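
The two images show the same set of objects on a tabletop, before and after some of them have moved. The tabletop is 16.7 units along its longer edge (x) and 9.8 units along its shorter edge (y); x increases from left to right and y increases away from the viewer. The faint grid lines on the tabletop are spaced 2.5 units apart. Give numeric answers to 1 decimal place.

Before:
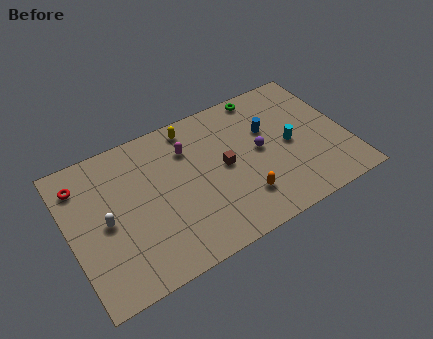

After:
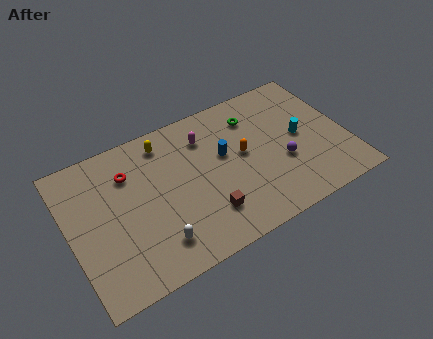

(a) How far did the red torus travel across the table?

2.9

The red torus moved from about (1.0, 7.8) to (3.8, 7.2), a distance of √(2.8² + 0.6²) ≈ 2.9.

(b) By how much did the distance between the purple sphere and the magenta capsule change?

+1.1

They were about 4.6 units apart before and 5.7 after — 1.1 units further apart.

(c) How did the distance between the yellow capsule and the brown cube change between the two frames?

+2.2

Before: roughly 3.9 units apart; after: 6.1. That's 2.2 units further apart.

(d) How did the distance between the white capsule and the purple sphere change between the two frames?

-1.2

They were about 9.4 units apart before and 8.2 after — 1.2 units closer together.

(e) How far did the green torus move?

1.5

From (12.3, 8.9) to (11.5, 7.6), the green torus covered √(0.8² + 1.3²) ≈ 1.5 units.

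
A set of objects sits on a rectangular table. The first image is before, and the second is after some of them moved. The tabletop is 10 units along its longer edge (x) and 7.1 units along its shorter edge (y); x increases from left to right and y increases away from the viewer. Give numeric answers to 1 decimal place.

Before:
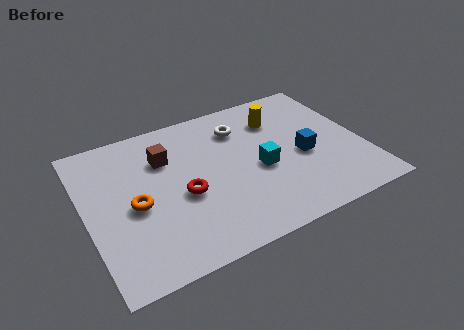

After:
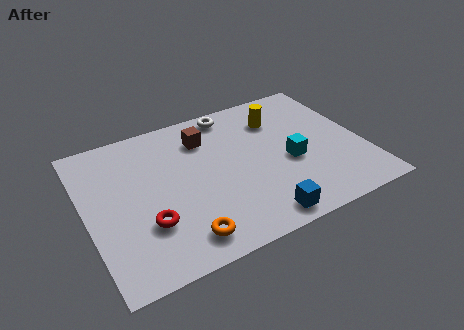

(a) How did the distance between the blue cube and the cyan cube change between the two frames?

+1.1

They were about 1.6 units apart before and 2.7 after — 1.1 units further apart.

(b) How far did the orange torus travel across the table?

2.5

The orange torus moved from about (1.7, 3.2) to (3.1, 1.1), a distance of √(1.4² + 2.1²) ≈ 2.5.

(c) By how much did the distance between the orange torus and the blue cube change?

-3.4

The distance was about 6.1 in the first image and 2.7 in the second, so they moved 3.4 units closer together.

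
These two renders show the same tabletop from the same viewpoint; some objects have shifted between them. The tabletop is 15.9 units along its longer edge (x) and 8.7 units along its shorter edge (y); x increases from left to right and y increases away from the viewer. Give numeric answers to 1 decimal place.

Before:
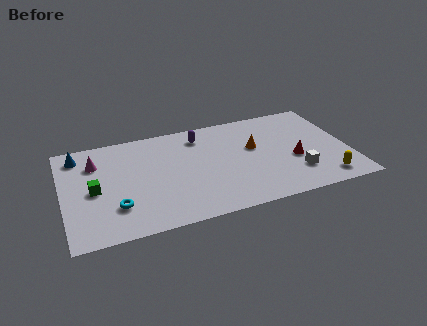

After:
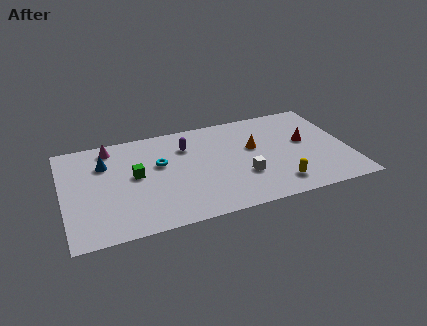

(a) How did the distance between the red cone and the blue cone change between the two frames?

-1.1

They were about 12.4 units apart before and 11.3 after — 1.1 units closer together.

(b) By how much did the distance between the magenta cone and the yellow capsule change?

-2.7

The distance was about 13.4 in the first image and 10.7 in the second, so they moved 2.7 units closer together.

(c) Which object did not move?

the orange cone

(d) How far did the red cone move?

1.6

The red cone moved from about (12.8, 3.5) to (13.6, 4.9), a distance of √(0.8² + 1.4²) ≈ 1.6.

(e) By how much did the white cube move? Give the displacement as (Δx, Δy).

(-2.9, 0.6)

From the two frames, the white cube sits at roughly (12.8, 2.3) before and (9.9, 2.9) after.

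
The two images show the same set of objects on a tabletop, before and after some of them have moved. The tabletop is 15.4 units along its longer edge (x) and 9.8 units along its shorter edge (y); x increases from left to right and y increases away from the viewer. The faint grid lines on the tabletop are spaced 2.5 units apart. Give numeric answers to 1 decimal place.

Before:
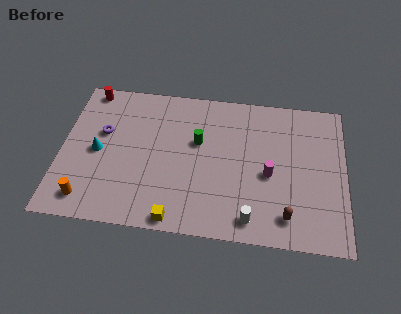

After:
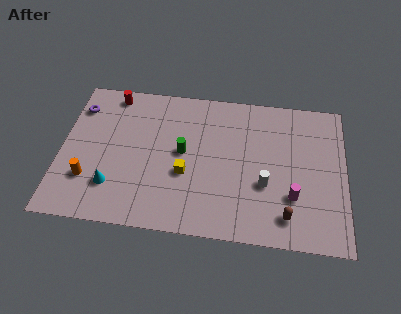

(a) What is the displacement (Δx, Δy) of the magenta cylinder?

(1.3, -1.3)

The magenta cylinder started near (11.3, 4.3) and ended near (12.6, 3.0).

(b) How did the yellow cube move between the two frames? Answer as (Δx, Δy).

(0.4, 3.0)

From the two frames, the yellow cube sits at roughly (6.4, 0.8) before and (6.8, 3.8) after.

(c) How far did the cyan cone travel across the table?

2.4

The cyan cone was near (2.0, 4.7) before and (2.9, 2.5) after, so it travelled √(0.9² + 2.2²) ≈ 2.4 units.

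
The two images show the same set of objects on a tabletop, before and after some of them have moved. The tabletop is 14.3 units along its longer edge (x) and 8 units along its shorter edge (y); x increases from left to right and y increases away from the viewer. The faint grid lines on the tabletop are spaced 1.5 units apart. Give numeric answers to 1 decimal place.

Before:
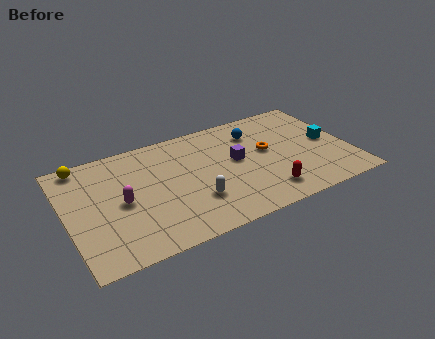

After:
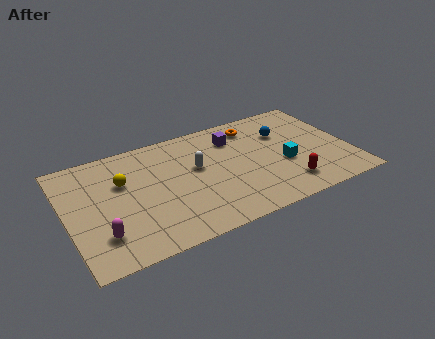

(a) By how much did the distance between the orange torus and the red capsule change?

+2.1

The distance was about 3.0 in the first image and 5.1 in the second, so they moved 2.1 units further apart.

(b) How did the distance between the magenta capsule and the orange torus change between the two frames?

+2.0

The distance was about 7.5 in the first image and 9.5 in the second, so they moved 2.0 units further apart.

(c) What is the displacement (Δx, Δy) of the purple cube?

(0.1, 1.7)

The purple cube started near (8.6, 4.4) and ended near (8.7, 6.1).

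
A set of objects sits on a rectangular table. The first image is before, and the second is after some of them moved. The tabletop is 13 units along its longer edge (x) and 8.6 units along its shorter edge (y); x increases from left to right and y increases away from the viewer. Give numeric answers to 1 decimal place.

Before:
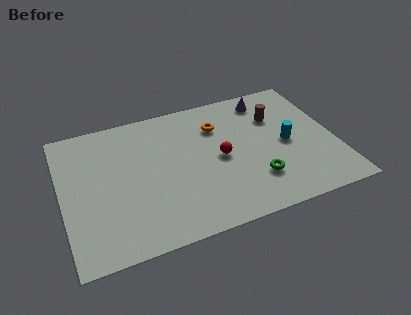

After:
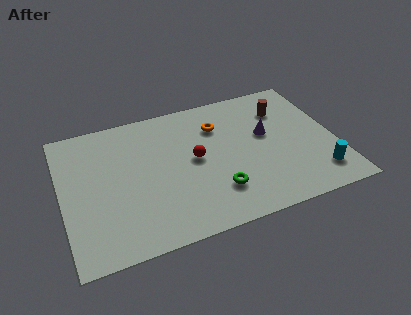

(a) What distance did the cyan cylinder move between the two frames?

2.7

The cyan cylinder moved from about (10.7, 4.1) to (11.9, 1.7), a distance of √(1.2² + 2.4²) ≈ 2.7.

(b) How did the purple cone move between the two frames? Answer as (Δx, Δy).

(-0.3, -2.3)

The purple cone was at about (10.1, 7.3) and moved to about (9.8, 5.0).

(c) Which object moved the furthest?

the cyan cylinder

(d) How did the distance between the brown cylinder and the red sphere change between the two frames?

+1.5

The distance was about 3.4 in the first image and 4.9 in the second, so they moved 1.5 units further apart.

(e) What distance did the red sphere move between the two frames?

1.2

The red sphere was near (7.5, 4.2) before and (6.3, 4.5) after, so it travelled √(1.2² + 0.3²) ≈ 1.2 units.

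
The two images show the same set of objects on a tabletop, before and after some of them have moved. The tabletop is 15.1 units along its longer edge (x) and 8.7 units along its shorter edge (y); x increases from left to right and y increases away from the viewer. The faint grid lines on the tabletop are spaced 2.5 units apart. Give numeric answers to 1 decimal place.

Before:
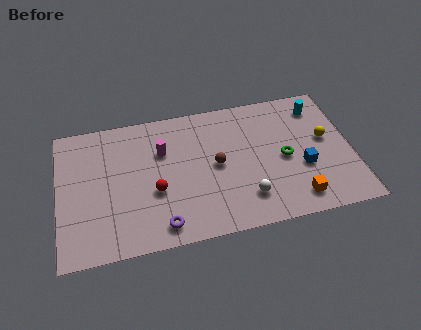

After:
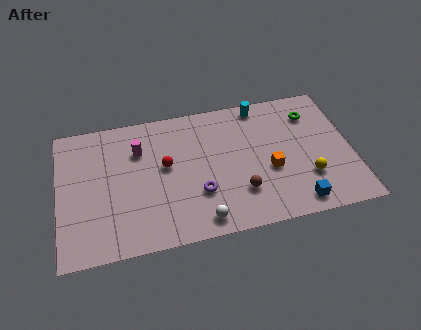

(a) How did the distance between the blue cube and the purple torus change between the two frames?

-2.5

Before: roughly 7.7 units apart; after: 5.2. That's 2.5 units closer together.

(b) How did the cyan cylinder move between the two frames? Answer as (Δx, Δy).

(-3.0, 0.7)

The cyan cylinder was at about (13.6, 7.1) and moved to about (10.6, 7.8).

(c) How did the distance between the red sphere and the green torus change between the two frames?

+1.2

Before: roughly 6.7 units apart; after: 7.9. That's 1.2 units further apart.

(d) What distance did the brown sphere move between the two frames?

2.3

From (8.1, 4.4) to (9.2, 2.4), the brown sphere covered √(1.1² + 2.0²) ≈ 2.3 units.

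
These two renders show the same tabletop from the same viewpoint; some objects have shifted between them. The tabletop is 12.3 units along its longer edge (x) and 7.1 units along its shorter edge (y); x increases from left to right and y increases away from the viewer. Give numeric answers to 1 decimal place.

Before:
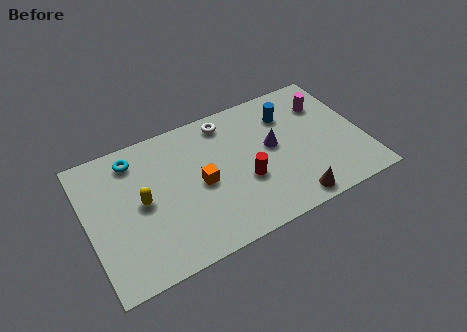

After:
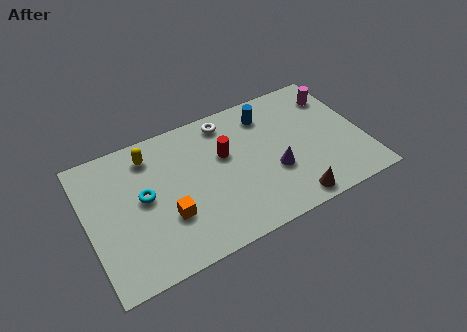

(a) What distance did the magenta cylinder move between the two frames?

0.6

From (10.9, 5.2) to (11.4, 5.5), the magenta cylinder covered √(0.5² + 0.3²) ≈ 0.6 units.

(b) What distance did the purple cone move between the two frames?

1.3

The purple cone was near (8.3, 3.9) before and (8.2, 2.6) after, so it travelled √(0.1² + 1.3²) ≈ 1.3 units.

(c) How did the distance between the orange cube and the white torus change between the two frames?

+1.7

Before: roughly 3.1 units apart; after: 4.8. That's 1.7 units further apart.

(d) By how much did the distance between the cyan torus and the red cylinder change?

-1.9

They were about 5.6 units apart before and 3.7 after — 1.9 units closer together.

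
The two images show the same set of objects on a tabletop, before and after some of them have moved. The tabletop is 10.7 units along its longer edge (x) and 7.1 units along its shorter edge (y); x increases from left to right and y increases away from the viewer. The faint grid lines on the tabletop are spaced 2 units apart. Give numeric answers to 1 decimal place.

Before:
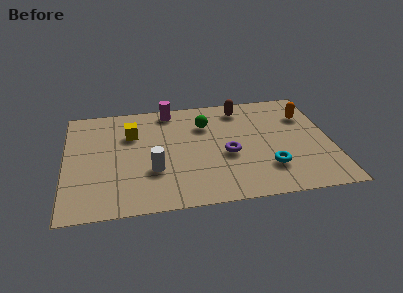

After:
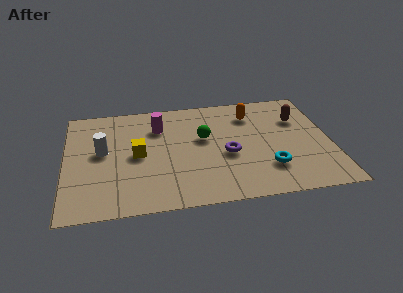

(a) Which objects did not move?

the cyan torus and the purple torus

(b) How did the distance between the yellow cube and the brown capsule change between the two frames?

+2.1

They were about 4.6 units apart before and 6.7 after — 2.1 units further apart.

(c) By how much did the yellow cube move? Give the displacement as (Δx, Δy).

(0.2, -1.4)

The yellow cube started near (2.7, 4.9) and ended near (2.9, 3.5).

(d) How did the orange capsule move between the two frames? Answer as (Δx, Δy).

(-2.2, 0.4)

The orange capsule was at about (9.8, 5.1) and moved to about (7.6, 5.5).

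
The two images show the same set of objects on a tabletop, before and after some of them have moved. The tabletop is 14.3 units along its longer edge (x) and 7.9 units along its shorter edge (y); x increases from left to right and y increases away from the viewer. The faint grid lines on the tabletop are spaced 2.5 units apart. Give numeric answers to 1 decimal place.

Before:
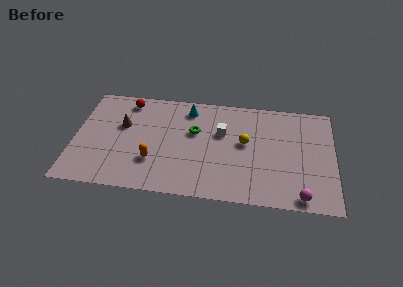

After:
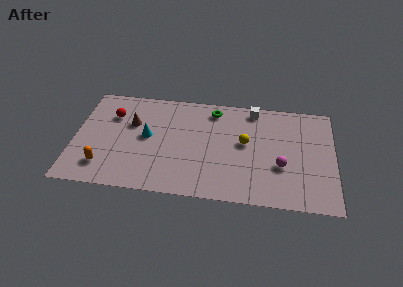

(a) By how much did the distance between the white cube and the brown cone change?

+1.5

Before: roughly 5.5 units apart; after: 7.0. That's 1.5 units further apart.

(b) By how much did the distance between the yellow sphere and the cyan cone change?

+1.5

The distance was about 3.9 in the first image and 5.4 in the second, so they moved 1.5 units further apart.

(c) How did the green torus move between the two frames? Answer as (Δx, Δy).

(1.0, 1.8)

The green torus started near (6.6, 4.9) and ended near (7.6, 6.7).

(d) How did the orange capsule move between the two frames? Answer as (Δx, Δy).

(-2.7, -0.7)

The orange capsule started near (4.4, 2.4) and ended near (1.7, 1.7).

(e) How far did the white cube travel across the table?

2.6

From (8.1, 5.0) to (9.8, 7.0), the white cube covered √(1.7² + 2.0²) ≈ 2.6 units.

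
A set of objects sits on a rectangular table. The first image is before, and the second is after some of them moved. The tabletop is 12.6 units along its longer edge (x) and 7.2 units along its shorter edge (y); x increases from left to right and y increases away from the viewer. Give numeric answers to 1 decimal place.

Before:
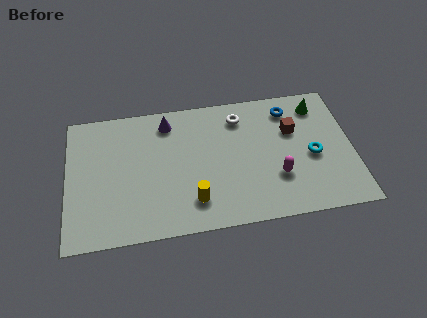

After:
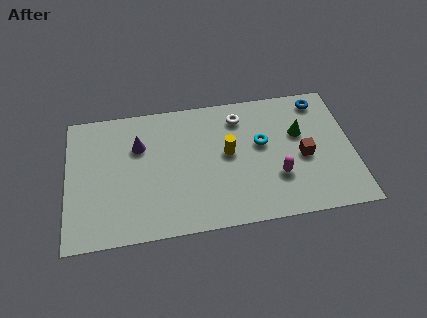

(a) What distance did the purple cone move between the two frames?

1.7

The purple cone was near (4.5, 6.0) before and (3.2, 4.9) after, so it travelled √(1.3² + 1.1²) ≈ 1.7 units.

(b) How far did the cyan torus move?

2.4

From (10.8, 3.2) to (8.6, 4.2), the cyan torus covered √(2.2² + 1.0²) ≈ 2.4 units.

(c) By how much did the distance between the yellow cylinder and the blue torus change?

-1.4

The distance was about 6.2 in the first image and 4.8 in the second, so they moved 1.4 units closer together.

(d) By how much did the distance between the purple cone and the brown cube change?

+1.7

They were about 5.7 units apart before and 7.4 after — 1.7 units further apart.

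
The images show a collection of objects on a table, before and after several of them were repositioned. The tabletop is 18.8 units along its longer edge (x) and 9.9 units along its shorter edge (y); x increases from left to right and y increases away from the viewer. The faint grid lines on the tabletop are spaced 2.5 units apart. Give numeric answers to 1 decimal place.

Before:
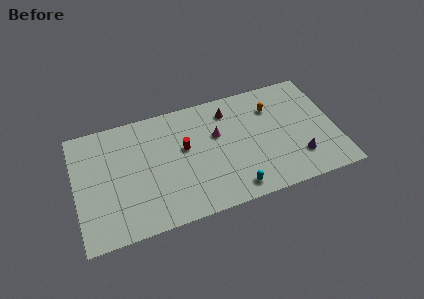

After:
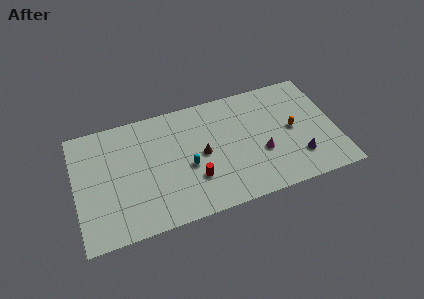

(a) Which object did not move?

the purple cone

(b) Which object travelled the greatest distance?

the cyan capsule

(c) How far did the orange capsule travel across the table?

2.6

The orange capsule was near (14.4, 7.3) before and (15.7, 5.0) after, so it travelled √(1.3² + 2.3²) ≈ 2.6 units.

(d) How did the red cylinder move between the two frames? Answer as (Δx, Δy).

(0.5, -2.8)

The red cylinder started near (7.9, 5.8) and ended near (8.4, 3.0).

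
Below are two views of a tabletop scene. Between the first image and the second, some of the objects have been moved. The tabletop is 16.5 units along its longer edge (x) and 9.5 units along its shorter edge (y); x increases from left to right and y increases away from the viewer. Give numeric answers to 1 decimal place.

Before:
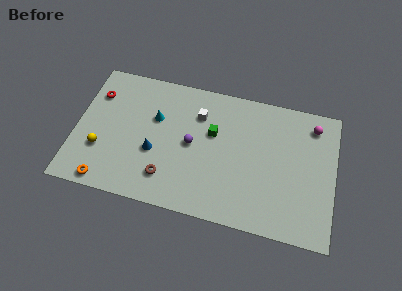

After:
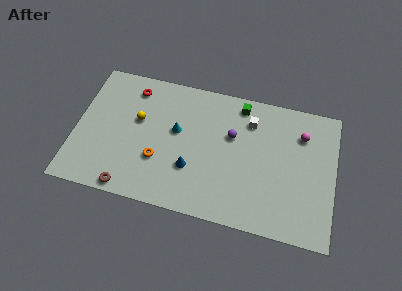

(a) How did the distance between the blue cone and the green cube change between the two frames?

+1.7

They were about 4.2 units apart before and 5.9 after — 1.7 units further apart.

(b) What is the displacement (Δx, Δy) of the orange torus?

(3.2, 2.3)

From the two frames, the orange torus sits at roughly (2.2, 0.9) before and (5.4, 3.2) after.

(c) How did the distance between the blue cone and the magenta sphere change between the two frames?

-2.9

The distance was about 10.8 in the first image and 7.9 in the second, so they moved 2.9 units closer together.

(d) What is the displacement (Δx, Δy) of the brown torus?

(-2.3, -1.3)

From the two frames, the brown torus sits at roughly (6.0, 2.1) before and (3.7, 0.8) after.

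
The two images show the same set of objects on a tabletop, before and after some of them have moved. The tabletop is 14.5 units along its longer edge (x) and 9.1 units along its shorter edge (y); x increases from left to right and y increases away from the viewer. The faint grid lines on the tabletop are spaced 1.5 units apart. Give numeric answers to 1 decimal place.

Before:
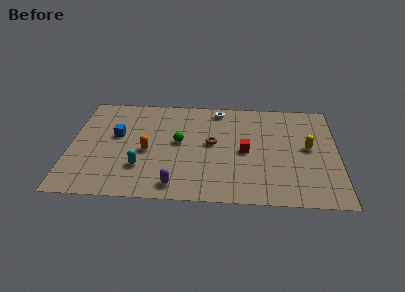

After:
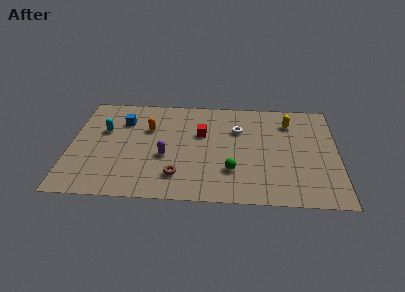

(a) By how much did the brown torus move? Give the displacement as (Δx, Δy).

(-1.8, -2.9)

From the two frames, the brown torus sits at roughly (7.7, 4.9) before and (5.9, 2.0) after.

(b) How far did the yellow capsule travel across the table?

2.4

The yellow capsule was near (12.9, 4.8) before and (11.9, 7.0) after, so it travelled √(1.0² + 2.2²) ≈ 2.4 units.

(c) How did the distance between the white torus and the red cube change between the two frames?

-1.9

The distance was about 4.0 in the first image and 2.1 in the second, so they moved 1.9 units closer together.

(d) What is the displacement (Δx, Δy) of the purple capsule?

(-0.6, 2.4)

The purple capsule was at about (5.8, 1.2) and moved to about (5.2, 3.6).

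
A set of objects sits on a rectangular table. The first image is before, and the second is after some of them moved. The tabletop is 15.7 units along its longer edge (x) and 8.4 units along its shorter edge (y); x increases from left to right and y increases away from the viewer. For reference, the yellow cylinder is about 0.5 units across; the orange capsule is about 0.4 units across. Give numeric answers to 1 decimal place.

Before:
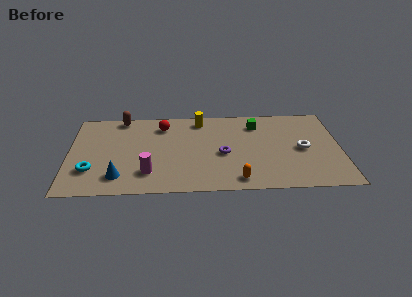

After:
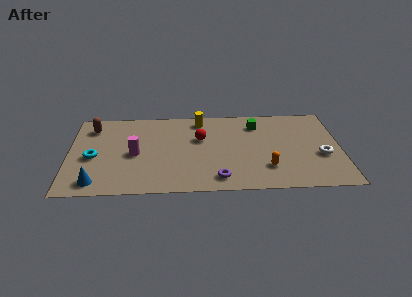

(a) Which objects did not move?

the green cube and the yellow cylinder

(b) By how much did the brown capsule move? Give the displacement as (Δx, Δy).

(-1.7, -0.9)

The brown capsule started near (3.0, 7.6) and ended near (1.3, 6.7).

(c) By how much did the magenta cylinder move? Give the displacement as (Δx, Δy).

(-0.8, 1.9)

The magenta cylinder was at about (4.6, 2.0) and moved to about (3.8, 3.9).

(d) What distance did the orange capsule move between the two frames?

2.0

From (9.7, 1.1) to (11.4, 2.2), the orange capsule covered √(1.7² + 1.1²) ≈ 2.0 units.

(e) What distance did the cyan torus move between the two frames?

1.3

The cyan torus moved from about (1.3, 2.4) to (1.4, 3.7), a distance of √(0.1² + 1.3²) ≈ 1.3.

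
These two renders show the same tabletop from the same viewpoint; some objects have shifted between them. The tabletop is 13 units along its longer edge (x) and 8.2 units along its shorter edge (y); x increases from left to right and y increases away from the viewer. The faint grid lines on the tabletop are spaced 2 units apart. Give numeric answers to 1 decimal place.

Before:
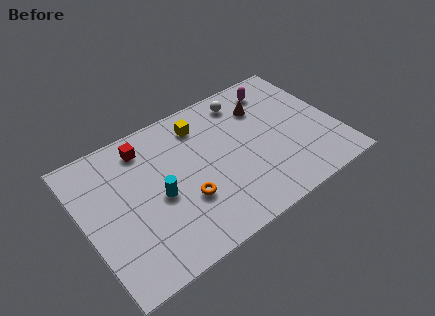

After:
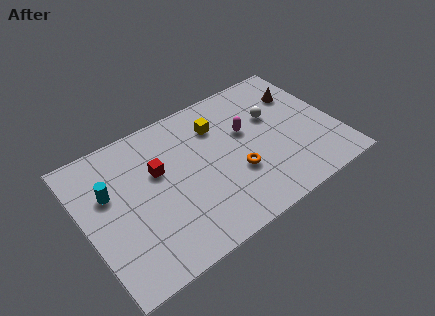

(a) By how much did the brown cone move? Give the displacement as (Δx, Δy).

(2.0, -0.1)

From the two frames, the brown cone sits at roughly (9.6, 6.0) before and (11.6, 5.9) after.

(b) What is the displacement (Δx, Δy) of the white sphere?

(1.2, -1.7)

From the two frames, the white sphere sits at roughly (8.8, 6.9) before and (10.0, 5.2) after.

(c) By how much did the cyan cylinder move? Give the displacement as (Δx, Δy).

(-2.3, 1.5)

The cyan cylinder was at about (3.7, 3.7) and moved to about (1.4, 5.2).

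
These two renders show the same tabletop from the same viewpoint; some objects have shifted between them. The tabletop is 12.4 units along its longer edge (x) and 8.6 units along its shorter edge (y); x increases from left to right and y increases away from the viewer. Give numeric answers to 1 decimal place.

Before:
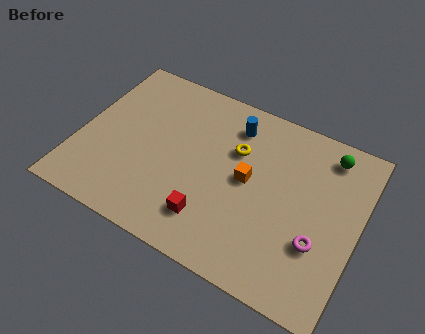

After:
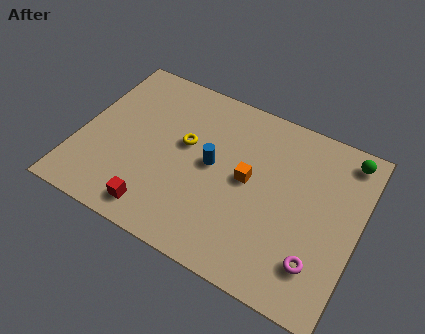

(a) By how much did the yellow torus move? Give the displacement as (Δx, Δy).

(-2.2, -0.7)

From the two frames, the yellow torus sits at roughly (6.8, 5.7) before and (4.6, 5.0) after.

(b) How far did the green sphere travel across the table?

0.8

From (10.7, 7.3) to (11.5, 7.5), the green sphere covered √(0.8² + 0.2²) ≈ 0.8 units.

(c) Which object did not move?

the orange cube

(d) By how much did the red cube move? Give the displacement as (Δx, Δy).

(-2.3, -0.7)

The red cube was at about (6.2, 1.9) and moved to about (3.9, 1.2).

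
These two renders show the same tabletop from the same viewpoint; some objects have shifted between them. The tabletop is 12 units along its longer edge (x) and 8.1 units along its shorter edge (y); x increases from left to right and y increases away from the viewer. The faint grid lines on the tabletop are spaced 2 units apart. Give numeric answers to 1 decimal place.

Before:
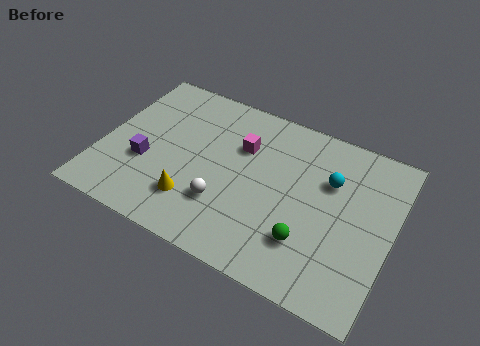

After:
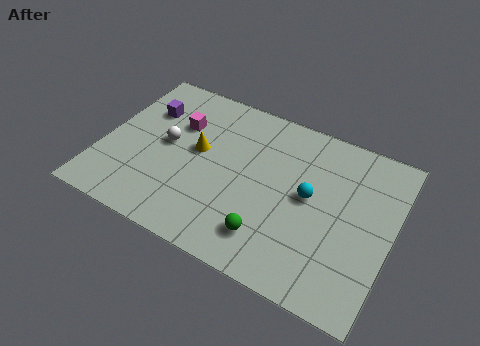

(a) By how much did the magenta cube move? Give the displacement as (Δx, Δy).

(-2.7, 0.0)

From the two frames, the magenta cube sits at roughly (5.6, 5.5) before and (2.9, 5.5) after.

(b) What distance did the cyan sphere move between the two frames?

1.3

The cyan sphere moved from about (9.3, 5.4) to (8.6, 4.3), a distance of √(0.7² + 1.1²) ≈ 1.3.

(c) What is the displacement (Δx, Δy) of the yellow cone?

(-0.2, 2.5)

The yellow cone started near (4.1, 2.0) and ended near (3.9, 4.5).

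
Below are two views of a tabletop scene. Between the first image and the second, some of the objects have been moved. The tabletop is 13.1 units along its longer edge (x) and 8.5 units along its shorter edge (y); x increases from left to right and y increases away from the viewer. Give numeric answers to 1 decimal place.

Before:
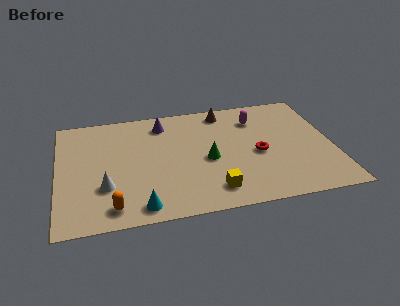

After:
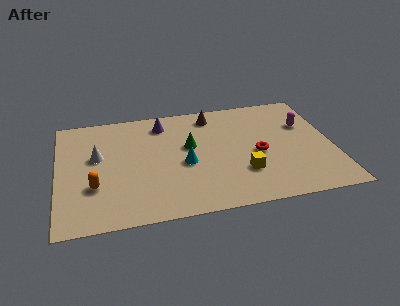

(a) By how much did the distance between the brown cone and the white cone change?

-1.5

Before: roughly 7.5 units apart; after: 6.0. That's 1.5 units closer together.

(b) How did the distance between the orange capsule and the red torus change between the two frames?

+0.4

They were about 7.5 units apart before and 7.9 after — 0.4 units further apart.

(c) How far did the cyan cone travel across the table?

3.5

The cyan cone was near (3.8, 1.0) before and (6.0, 3.7) after, so it travelled √(2.2² + 2.7²) ≈ 3.5 units.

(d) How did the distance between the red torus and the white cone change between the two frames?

+0.3

They were about 7.4 units apart before and 7.7 after — 0.3 units further apart.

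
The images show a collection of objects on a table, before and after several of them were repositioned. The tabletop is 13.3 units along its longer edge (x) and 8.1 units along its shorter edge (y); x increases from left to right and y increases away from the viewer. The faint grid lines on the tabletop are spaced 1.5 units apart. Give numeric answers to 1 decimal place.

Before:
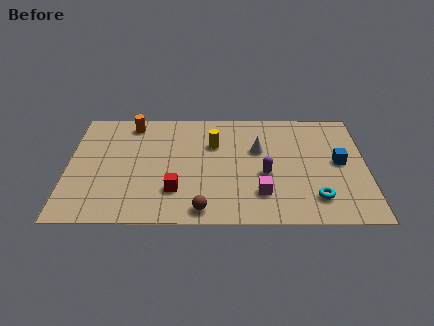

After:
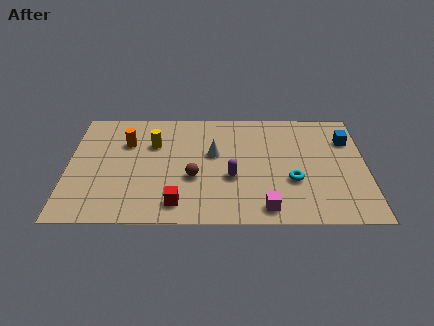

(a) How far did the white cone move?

2.0

The white cone was near (8.5, 5.1) before and (6.5, 4.8) after, so it travelled √(2.0² + 0.3²) ≈ 2.0 units.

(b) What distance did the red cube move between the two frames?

0.9

The red cube moved from about (4.8, 2.2) to (4.9, 1.3), a distance of √(0.1² + 0.9²) ≈ 0.9.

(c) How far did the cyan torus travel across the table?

1.6

The cyan torus was near (11.0, 1.7) before and (10.0, 2.9) after, so it travelled √(1.0² + 1.2²) ≈ 1.6 units.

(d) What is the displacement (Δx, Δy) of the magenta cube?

(0.2, -1.0)

From the two frames, the magenta cube sits at roughly (8.6, 2.0) before and (8.8, 1.0) after.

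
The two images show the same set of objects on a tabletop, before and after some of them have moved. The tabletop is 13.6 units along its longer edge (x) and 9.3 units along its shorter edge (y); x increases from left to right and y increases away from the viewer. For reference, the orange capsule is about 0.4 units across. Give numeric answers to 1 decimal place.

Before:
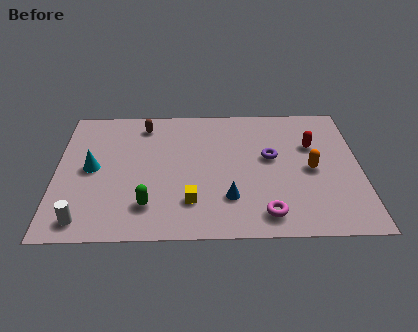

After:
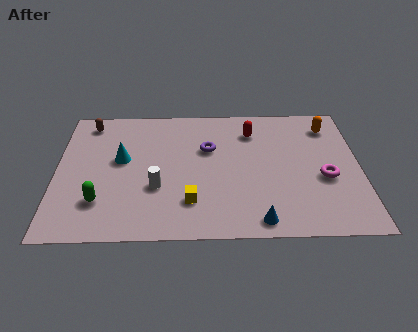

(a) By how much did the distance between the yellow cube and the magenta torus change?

+2.8

Before: roughly 3.4 units apart; after: 6.2. That's 2.8 units further apart.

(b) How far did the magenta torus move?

3.6

The magenta torus was near (9.3, 1.4) before and (12.0, 3.8) after, so it travelled √(2.7² + 2.4²) ≈ 3.6 units.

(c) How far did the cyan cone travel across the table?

1.4

The cyan cone moved from about (1.6, 4.7) to (2.9, 5.3), a distance of √(1.3² + 0.6²) ≈ 1.4.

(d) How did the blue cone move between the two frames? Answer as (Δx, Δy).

(1.3, -1.5)

The blue cone started near (7.7, 2.5) and ended near (9.0, 1.0).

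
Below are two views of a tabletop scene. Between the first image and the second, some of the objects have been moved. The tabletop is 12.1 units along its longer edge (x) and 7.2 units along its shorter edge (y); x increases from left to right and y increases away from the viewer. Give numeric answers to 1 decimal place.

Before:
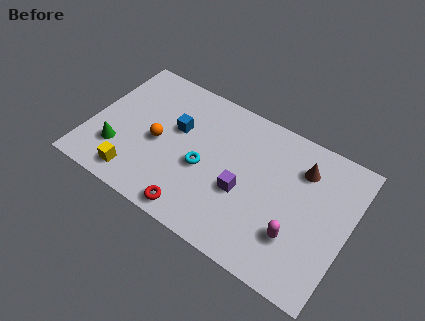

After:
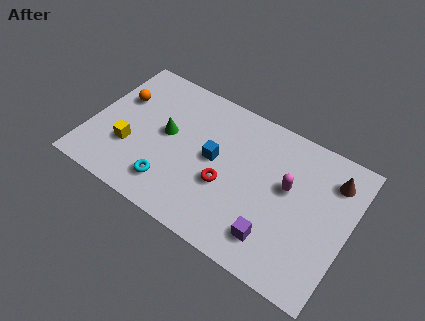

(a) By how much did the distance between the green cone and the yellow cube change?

+0.8

The distance was about 1.3 in the first image and 2.1 in the second, so they moved 0.8 units further apart.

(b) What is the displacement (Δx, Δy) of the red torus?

(1.1, 2.0)

The red torus started near (5.4, 0.8) and ended near (6.5, 2.8).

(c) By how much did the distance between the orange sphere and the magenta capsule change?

+1.3

They were about 6.8 units apart before and 8.1 after — 1.3 units further apart.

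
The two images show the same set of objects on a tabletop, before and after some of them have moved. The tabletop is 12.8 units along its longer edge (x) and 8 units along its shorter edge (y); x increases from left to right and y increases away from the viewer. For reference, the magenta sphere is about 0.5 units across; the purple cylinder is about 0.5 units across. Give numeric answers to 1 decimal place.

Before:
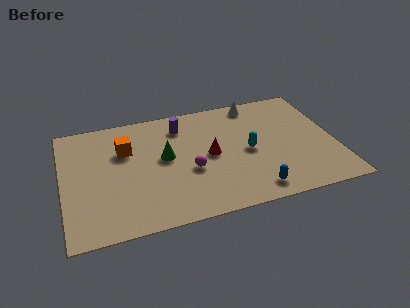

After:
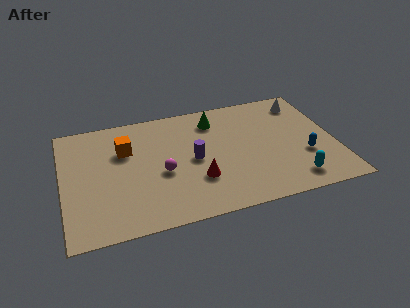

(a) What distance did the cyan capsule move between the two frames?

3.1

From (8.7, 3.8) to (10.6, 1.3), the cyan capsule covered √(1.9² + 2.5²) ≈ 3.1 units.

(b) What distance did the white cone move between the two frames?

2.4

The white cone moved from about (9.3, 7.1) to (11.6, 6.6), a distance of √(2.3² + 0.5²) ≈ 2.4.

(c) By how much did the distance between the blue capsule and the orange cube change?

+1.6

The distance was about 7.1 in the first image and 8.7 in the second, so they moved 1.6 units further apart.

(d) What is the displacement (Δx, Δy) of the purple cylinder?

(0.4, -2.5)

From the two frames, the purple cylinder sits at roughly (5.7, 6.4) before and (6.1, 3.9) after.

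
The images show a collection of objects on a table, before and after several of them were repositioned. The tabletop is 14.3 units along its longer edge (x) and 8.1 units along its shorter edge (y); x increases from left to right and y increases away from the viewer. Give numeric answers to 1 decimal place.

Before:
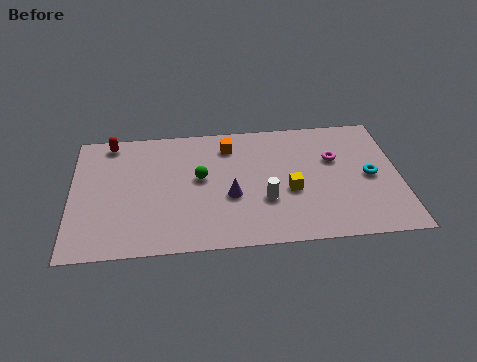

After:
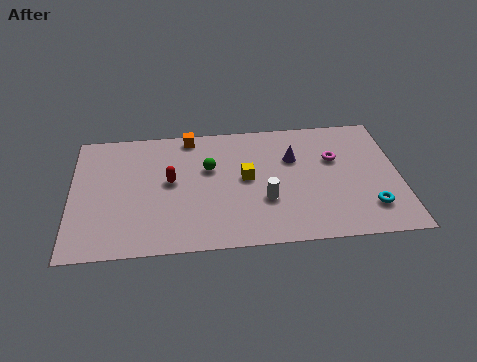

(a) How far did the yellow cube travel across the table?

2.1

The yellow cube moved from about (9.5, 3.3) to (7.6, 4.3), a distance of √(1.9² + 1.0²) ≈ 2.1.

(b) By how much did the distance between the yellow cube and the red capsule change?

-5.4

They were about 8.7 units apart before and 3.3 after — 5.4 units closer together.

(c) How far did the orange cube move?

1.9

The orange cube was near (6.9, 6.5) before and (5.2, 7.3) after, so it travelled √(1.7² + 0.8²) ≈ 1.9 units.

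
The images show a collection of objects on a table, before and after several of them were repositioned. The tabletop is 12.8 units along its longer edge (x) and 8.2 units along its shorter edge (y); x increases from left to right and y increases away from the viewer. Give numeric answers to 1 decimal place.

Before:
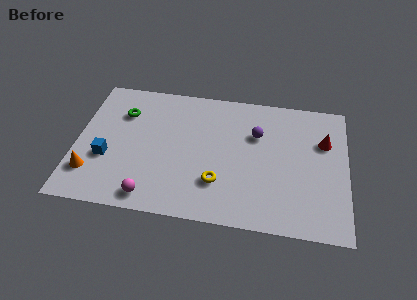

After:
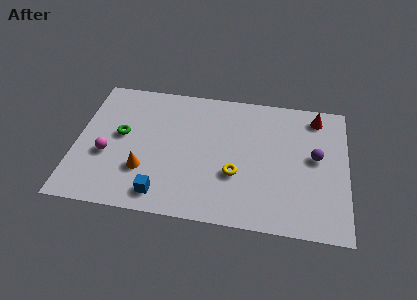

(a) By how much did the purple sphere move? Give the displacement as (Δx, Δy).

(2.8, -1.0)

The purple sphere started near (8.5, 5.5) and ended near (11.3, 4.5).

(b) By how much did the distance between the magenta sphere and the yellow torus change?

+2.7

Before: roughly 3.4 units apart; after: 6.1. That's 2.7 units further apart.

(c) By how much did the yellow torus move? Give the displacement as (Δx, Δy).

(0.8, 0.6)

The yellow torus was at about (6.8, 2.3) and moved to about (7.6, 2.9).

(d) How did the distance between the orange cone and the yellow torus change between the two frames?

-1.7

Before: roughly 6.0 units apart; after: 4.3. That's 1.7 units closer together.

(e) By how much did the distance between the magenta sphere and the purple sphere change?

+3.3

Before: roughly 6.6 units apart; after: 9.9. That's 3.3 units further apart.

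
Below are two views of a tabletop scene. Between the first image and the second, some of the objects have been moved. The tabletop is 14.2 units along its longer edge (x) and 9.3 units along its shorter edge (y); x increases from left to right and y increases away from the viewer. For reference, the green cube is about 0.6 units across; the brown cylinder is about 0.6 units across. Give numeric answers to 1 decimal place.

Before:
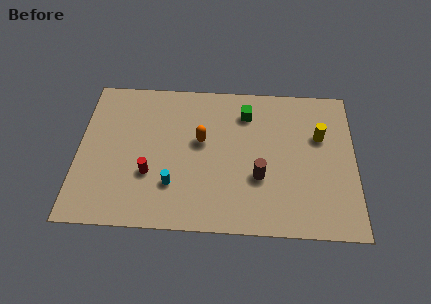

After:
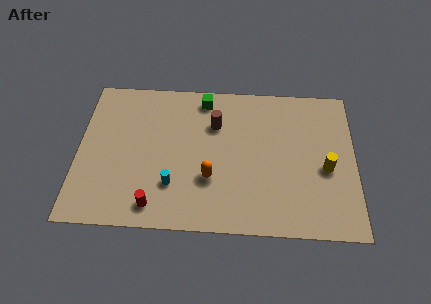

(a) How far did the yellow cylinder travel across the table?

2.0

The yellow cylinder moved from about (12.4, 6.0) to (12.7, 4.0), a distance of √(0.3² + 2.0²) ≈ 2.0.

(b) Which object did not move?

the cyan cylinder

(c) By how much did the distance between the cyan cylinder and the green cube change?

-0.3

They were about 6.0 units apart before and 5.7 after — 0.3 units closer together.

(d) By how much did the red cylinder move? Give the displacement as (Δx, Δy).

(0.3, -1.9)

From the two frames, the red cylinder sits at roughly (3.7, 3.2) before and (4.0, 1.3) after.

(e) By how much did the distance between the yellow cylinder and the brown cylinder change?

+2.1

The distance was about 4.1 in the first image and 6.2 in the second, so they moved 2.1 units further apart.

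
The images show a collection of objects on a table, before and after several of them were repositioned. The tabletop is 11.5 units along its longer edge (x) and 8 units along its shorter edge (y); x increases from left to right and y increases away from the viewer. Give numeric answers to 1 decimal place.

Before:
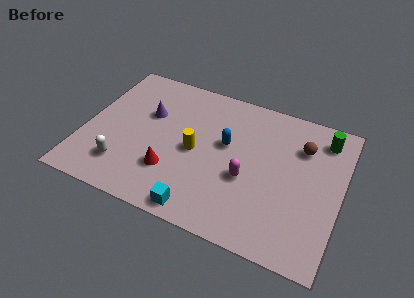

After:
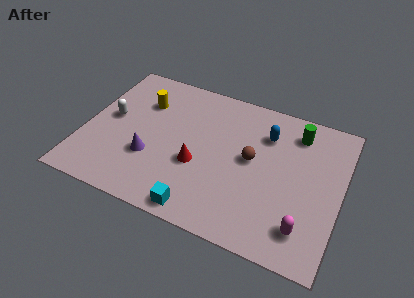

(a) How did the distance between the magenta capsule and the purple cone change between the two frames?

+2.0

Before: roughly 5.1 units apart; after: 7.1. That's 2.0 units further apart.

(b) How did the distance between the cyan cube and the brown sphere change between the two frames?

-2.4

They were about 6.4 units apart before and 4.0 after — 2.4 units closer together.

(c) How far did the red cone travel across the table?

1.4

The red cone moved from about (4.1, 2.3) to (5.2, 3.1), a distance of √(1.1² + 0.8²) ≈ 1.4.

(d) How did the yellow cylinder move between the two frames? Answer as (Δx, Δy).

(-2.6, 1.9)

The yellow cylinder started near (5.0, 3.8) and ended near (2.4, 5.7).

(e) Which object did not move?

the cyan cube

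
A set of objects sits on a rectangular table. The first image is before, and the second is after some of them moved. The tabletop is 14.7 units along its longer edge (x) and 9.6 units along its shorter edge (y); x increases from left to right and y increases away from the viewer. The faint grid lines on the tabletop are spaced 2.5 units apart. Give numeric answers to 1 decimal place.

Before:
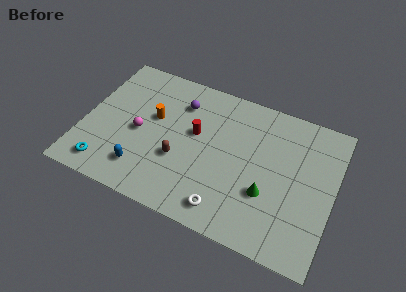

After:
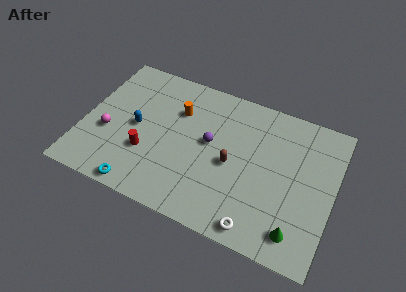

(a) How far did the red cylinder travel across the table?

3.5

The red cylinder moved from about (6.5, 5.6) to (3.9, 3.2), a distance of √(2.6² + 2.4²) ≈ 3.5.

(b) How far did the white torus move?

1.9

The white torus was near (8.8, 1.4) before and (10.7, 1.0) after, so it travelled √(1.9² + 0.4²) ≈ 1.9 units.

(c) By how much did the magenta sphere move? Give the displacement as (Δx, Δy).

(-1.8, -0.7)

The magenta sphere started near (3.3, 4.4) and ended near (1.5, 3.7).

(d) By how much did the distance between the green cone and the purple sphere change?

-0.3

The distance was about 6.9 in the first image and 6.6 in the second, so they moved 0.3 units closer together.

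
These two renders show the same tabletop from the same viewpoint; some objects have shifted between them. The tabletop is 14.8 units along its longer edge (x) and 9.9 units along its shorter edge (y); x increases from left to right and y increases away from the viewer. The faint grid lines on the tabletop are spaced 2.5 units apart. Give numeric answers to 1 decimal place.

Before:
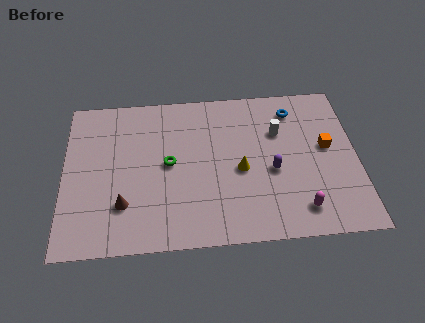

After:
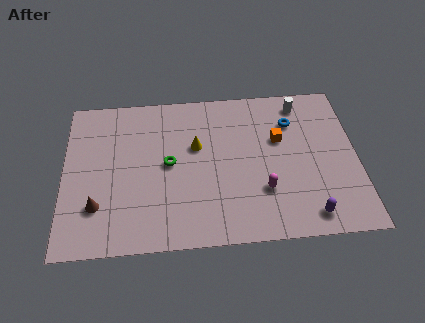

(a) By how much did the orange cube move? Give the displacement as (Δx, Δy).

(-2.4, 0.7)

From the two frames, the orange cube sits at roughly (13.3, 5.5) before and (10.9, 6.2) after.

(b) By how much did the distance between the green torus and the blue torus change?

-0.4

Before: roughly 7.1 units apart; after: 6.7. That's 0.4 units closer together.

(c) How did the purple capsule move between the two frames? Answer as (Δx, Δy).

(1.7, -2.9)

From the two frames, the purple capsule sits at roughly (10.5, 4.2) before and (12.2, 1.3) after.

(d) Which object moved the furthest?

the purple capsule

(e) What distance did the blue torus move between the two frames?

0.8

The blue torus was near (11.7, 8.1) before and (11.6, 7.3) after, so it travelled √(0.1² + 0.8²) ≈ 0.8 units.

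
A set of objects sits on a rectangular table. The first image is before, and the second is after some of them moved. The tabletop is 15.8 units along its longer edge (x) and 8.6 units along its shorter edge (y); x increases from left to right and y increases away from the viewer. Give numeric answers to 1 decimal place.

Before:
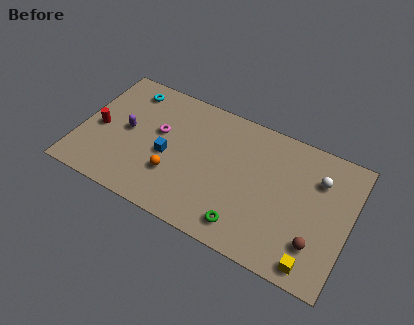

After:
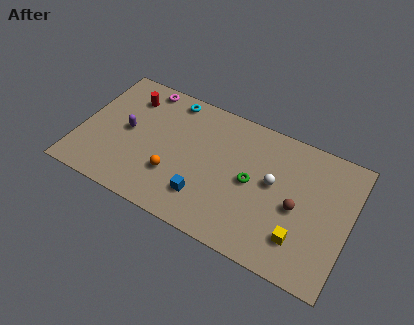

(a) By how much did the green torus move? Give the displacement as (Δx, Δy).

(0.0, 2.9)

From the two frames, the green torus sits at roughly (10.1, 1.4) before and (10.1, 4.3) after.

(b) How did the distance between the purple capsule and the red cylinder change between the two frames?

+0.6

They were about 1.7 units apart before and 2.3 after — 0.6 units further apart.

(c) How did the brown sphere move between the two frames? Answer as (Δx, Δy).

(-1.3, 1.7)

The brown sphere was at about (14.1, 2.2) and moved to about (12.8, 3.9).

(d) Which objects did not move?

the purple capsule and the orange sphere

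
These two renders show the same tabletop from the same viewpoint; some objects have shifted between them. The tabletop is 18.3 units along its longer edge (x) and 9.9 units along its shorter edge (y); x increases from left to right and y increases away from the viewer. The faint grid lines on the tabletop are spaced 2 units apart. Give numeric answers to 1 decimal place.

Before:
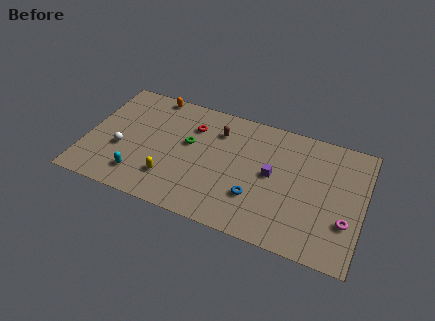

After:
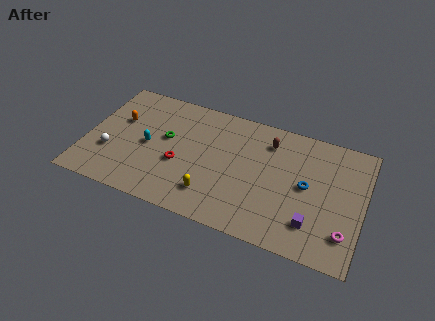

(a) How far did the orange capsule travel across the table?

3.5

The orange capsule moved from about (3.9, 9.1) to (2.0, 6.2), a distance of √(1.9² + 2.9²) ≈ 3.5.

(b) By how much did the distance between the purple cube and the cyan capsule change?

+2.3

They were about 9.1 units apart before and 11.4 after — 2.3 units further apart.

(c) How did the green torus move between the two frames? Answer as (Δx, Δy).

(-1.5, -0.1)

The green torus started near (6.7, 5.8) and ended near (5.2, 5.7).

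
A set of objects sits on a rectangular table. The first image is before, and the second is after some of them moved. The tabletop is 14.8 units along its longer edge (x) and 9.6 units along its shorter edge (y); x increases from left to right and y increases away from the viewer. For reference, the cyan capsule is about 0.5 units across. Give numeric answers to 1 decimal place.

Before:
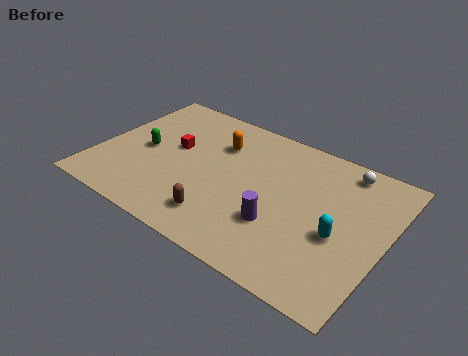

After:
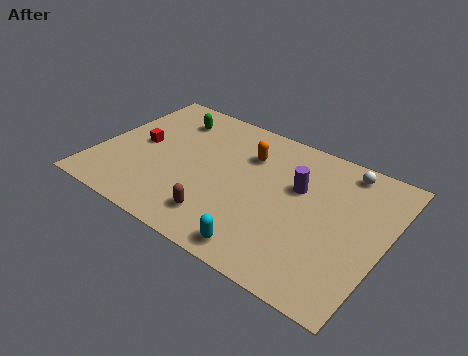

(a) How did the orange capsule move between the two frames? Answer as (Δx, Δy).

(1.6, 0.0)

From the two frames, the orange capsule sits at roughly (5.8, 6.9) before and (7.4, 6.9) after.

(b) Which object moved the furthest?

the cyan capsule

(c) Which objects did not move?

the brown capsule and the white sphere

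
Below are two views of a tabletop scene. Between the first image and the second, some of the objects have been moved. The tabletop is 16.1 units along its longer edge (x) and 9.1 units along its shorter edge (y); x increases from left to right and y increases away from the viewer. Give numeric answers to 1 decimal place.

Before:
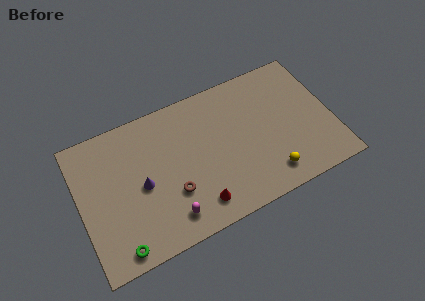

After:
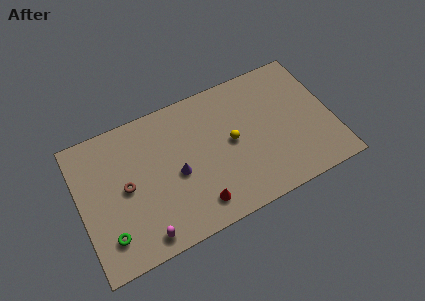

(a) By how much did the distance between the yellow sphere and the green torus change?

-1.1

Before: roughly 9.7 units apart; after: 8.6. That's 1.1 units closer together.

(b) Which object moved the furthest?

the yellow sphere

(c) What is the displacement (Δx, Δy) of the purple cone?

(2.2, -0.2)

From the two frames, the purple cone sits at roughly (3.9, 4.3) before and (6.1, 4.1) after.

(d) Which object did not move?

the red cone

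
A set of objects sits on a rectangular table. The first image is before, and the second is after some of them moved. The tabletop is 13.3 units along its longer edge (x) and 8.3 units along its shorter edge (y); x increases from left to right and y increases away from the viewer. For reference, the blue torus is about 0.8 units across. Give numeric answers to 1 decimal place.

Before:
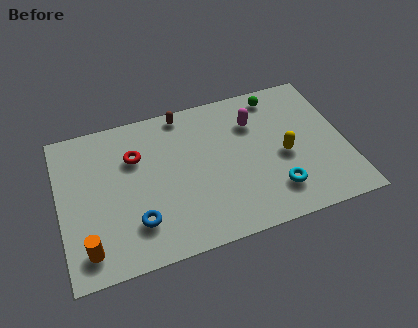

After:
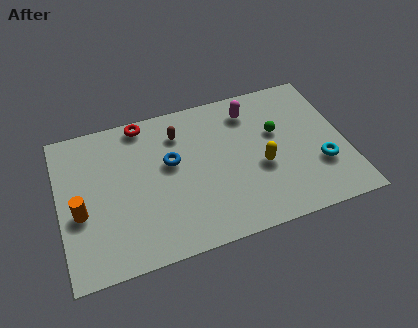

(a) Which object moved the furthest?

the blue torus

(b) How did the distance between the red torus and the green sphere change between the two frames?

-0.4

Before: roughly 7.0 units apart; after: 6.6. That's 0.4 units closer together.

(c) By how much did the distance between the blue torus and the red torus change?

-0.8

Before: roughly 3.6 units apart; after: 2.8. That's 0.8 units closer together.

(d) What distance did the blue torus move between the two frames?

3.3

The blue torus was near (3.4, 2.1) before and (5.2, 4.9) after, so it travelled √(1.8² + 2.8²) ≈ 3.3 units.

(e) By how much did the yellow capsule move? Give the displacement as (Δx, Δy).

(-1.1, -0.3)

From the two frames, the yellow capsule sits at roughly (10.4, 3.7) before and (9.3, 3.4) after.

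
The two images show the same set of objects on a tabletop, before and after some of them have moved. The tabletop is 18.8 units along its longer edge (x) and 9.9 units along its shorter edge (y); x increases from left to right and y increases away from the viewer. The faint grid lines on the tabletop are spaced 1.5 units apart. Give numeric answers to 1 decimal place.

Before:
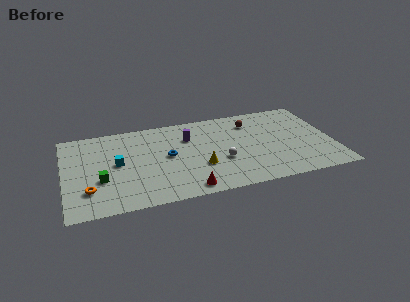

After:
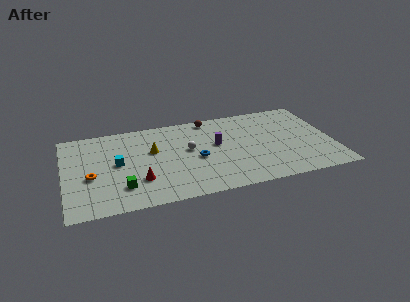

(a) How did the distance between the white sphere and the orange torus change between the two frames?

-2.3

They were about 9.4 units apart before and 7.1 after — 2.3 units closer together.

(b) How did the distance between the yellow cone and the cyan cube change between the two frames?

-3.3

The distance was about 6.0 in the first image and 2.7 in the second, so they moved 3.3 units closer together.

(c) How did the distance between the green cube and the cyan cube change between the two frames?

+0.8

They were about 2.0 units apart before and 2.8 after — 0.8 units further apart.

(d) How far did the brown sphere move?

3.1

From (13.3, 7.7) to (10.4, 8.9), the brown sphere covered √(2.9² + 1.2²) ≈ 3.1 units.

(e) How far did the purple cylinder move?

2.3

The purple cylinder moved from about (8.8, 7.0) to (10.7, 5.7), a distance of √(1.9² + 1.3²) ≈ 2.3.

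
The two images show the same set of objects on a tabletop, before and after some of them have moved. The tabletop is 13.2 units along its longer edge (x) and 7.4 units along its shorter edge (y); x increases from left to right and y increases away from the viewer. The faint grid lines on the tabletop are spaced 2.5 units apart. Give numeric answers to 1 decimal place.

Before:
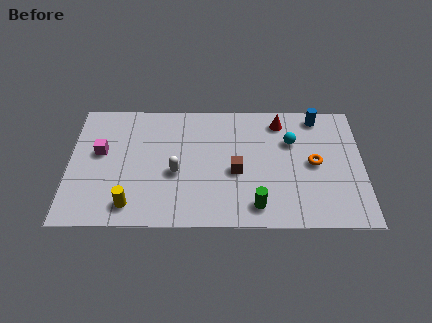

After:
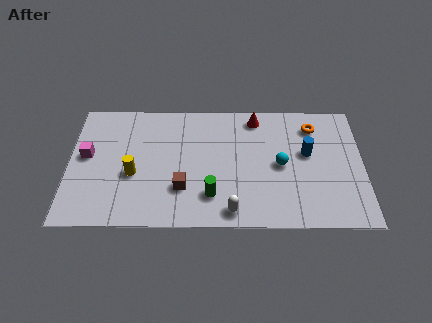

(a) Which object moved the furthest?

the white capsule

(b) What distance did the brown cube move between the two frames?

2.6

The brown cube moved from about (7.5, 3.2) to (5.1, 2.2), a distance of √(2.4² + 1.0²) ≈ 2.6.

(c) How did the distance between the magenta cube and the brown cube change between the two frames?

-1.5

The distance was about 6.2 in the first image and 4.7 in the second, so they moved 1.5 units closer together.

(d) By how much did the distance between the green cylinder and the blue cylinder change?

-1.0

They were about 6.0 units apart before and 5.0 after — 1.0 units closer together.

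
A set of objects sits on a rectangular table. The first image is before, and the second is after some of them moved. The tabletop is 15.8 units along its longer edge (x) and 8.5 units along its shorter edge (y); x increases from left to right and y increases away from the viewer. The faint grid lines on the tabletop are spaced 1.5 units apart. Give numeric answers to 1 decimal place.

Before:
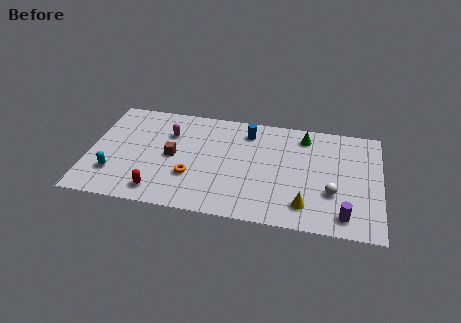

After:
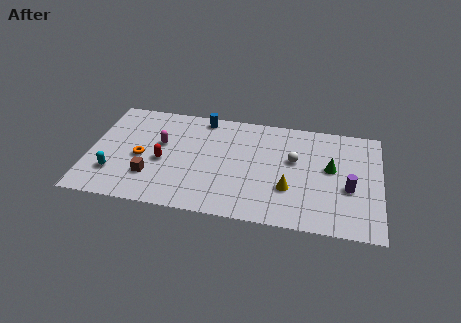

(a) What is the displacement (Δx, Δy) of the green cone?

(1.5, -2.3)

The green cone started near (11.6, 7.1) and ended near (13.1, 4.8).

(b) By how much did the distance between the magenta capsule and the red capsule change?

-3.3

They were about 4.7 units apart before and 1.4 after — 3.3 units closer together.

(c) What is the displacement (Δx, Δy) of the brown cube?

(-1.1, -1.8)

From the two frames, the brown cube sits at roughly (4.5, 4.2) before and (3.4, 2.4) after.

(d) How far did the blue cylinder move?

2.6

The blue cylinder was near (8.5, 6.9) before and (6.0, 7.6) after, so it travelled √(2.5² + 0.7²) ≈ 2.6 units.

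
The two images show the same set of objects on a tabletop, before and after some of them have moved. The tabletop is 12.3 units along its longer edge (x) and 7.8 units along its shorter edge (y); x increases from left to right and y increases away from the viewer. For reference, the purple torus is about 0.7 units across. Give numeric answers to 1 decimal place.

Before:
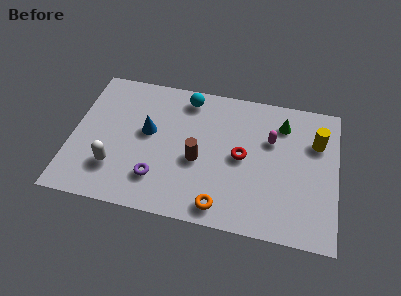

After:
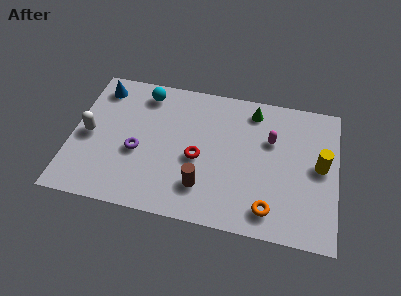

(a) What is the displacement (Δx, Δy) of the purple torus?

(-1.0, 1.3)

The purple torus started near (4.1, 1.9) and ended near (3.1, 3.2).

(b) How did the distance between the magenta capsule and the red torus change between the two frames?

+1.9

The distance was about 1.8 in the first image and 3.7 in the second, so they moved 1.9 units further apart.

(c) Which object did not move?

the magenta capsule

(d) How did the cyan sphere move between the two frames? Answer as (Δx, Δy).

(-2.0, -0.1)

From the two frames, the cyan sphere sits at roughly (5.2, 6.7) before and (3.2, 6.6) after.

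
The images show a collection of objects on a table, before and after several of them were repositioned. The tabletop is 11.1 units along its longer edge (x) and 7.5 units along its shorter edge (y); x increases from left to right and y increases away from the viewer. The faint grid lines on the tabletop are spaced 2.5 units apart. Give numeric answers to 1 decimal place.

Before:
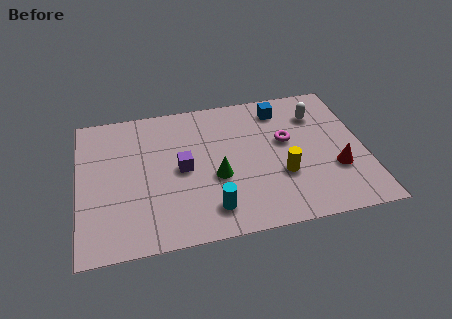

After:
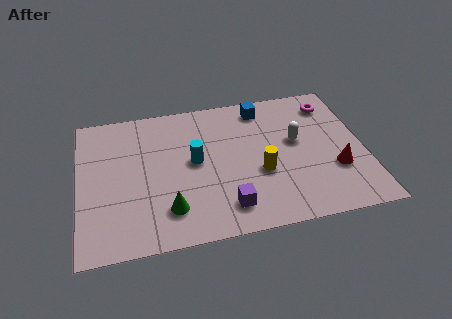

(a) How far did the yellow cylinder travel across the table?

0.9

From (7.8, 2.6) to (7.0, 2.9), the yellow cylinder covered √(0.8² + 0.3²) ≈ 0.9 units.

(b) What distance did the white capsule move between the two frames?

1.6

From (9.4, 5.6) to (8.5, 4.3), the white capsule covered √(0.9² + 1.3²) ≈ 1.6 units.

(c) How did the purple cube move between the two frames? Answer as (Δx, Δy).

(1.6, -2.3)

The purple cube started near (4.0, 3.7) and ended near (5.6, 1.4).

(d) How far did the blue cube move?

0.7

The blue cube was near (8.0, 6.2) before and (7.3, 6.4) after, so it travelled √(0.7² + 0.2²) ≈ 0.7 units.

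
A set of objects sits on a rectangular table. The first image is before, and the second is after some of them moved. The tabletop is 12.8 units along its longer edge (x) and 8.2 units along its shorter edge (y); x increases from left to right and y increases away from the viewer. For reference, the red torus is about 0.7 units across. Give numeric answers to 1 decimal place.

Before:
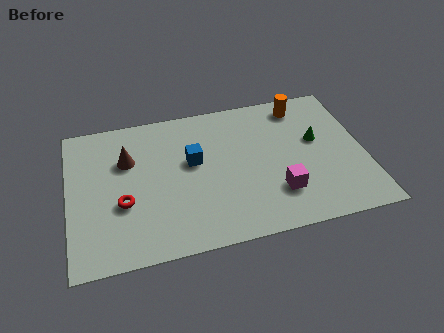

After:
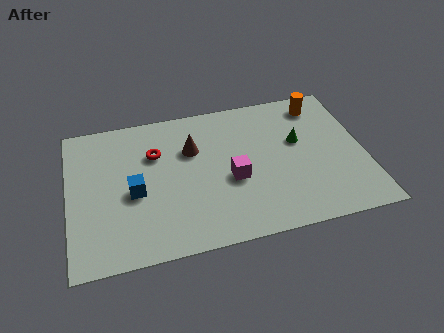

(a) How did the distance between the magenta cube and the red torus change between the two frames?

-2.8

Before: roughly 6.7 units apart; after: 3.9. That's 2.8 units closer together.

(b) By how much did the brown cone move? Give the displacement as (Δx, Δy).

(2.8, 0.0)

From the two frames, the brown cone sits at roughly (2.6, 5.5) before and (5.4, 5.5) after.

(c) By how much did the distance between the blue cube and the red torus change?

-1.3

They were about 3.5 units apart before and 2.2 after — 1.3 units closer together.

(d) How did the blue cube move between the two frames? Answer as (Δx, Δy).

(-2.6, -1.2)

The blue cube was at about (5.4, 4.8) and moved to about (2.8, 3.6).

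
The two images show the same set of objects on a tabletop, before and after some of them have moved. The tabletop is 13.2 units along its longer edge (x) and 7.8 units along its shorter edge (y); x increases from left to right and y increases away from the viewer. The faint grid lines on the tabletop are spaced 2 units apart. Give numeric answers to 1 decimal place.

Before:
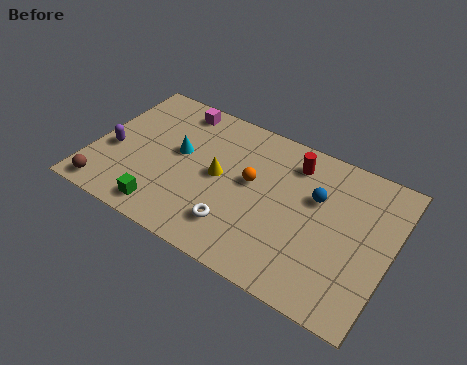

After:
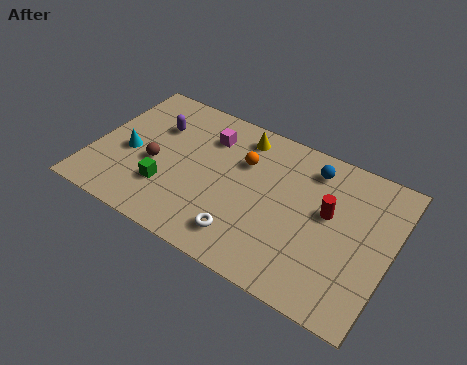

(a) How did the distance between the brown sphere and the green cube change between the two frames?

-1.4

Before: roughly 2.6 units apart; after: 1.2. That's 1.4 units closer together.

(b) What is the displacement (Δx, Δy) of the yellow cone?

(0.6, 2.6)

The yellow cone started near (5.6, 4.0) and ended near (6.2, 6.6).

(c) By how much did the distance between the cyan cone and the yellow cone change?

+3.7

Before: roughly 1.9 units apart; after: 5.6. That's 3.7 units further apart.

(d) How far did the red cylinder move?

2.5

From (8.6, 6.3) to (10.4, 4.5), the red cylinder covered √(1.8² + 1.8²) ≈ 2.5 units.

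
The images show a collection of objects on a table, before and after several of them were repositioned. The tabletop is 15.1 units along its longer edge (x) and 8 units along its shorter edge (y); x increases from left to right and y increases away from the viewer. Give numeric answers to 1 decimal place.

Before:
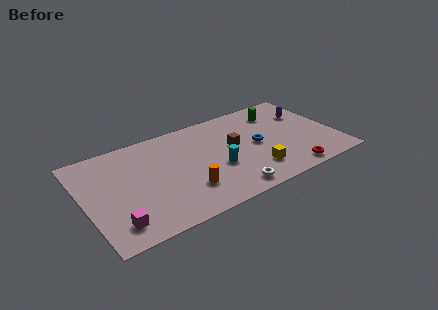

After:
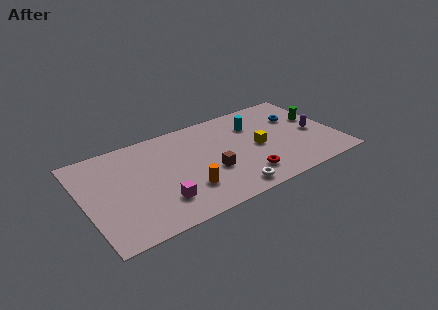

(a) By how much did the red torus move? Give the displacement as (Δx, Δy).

(-2.6, 0.8)

From the two frames, the red torus sits at roughly (11.9, 0.9) before and (9.3, 1.7) after.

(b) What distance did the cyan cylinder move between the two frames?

3.8

From (7.8, 3.1) to (10.5, 5.8), the cyan cylinder covered √(2.7² + 2.7²) ≈ 3.8 units.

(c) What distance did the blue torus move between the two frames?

3.0

The blue torus was near (10.4, 4.0) before and (13.1, 5.4) after, so it travelled √(2.7² + 1.4²) ≈ 3.0 units.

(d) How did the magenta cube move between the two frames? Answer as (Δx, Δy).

(2.7, 0.5)

From the two frames, the magenta cube sits at roughly (1.5, 1.5) before and (4.2, 2.0) after.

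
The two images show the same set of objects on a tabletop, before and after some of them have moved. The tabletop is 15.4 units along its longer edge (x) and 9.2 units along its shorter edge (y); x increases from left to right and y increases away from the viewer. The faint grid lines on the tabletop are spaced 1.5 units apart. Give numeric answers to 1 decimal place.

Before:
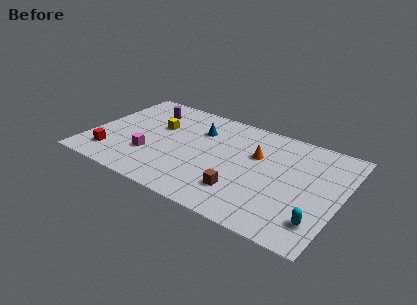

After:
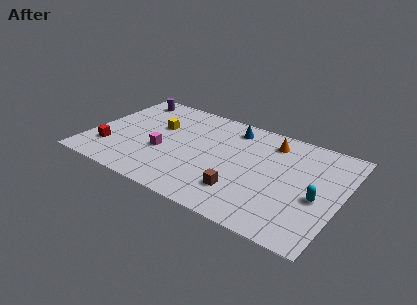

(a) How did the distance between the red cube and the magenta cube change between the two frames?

+0.9

The distance was about 2.5 in the first image and 3.4 in the second, so they moved 0.9 units further apart.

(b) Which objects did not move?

the yellow cube and the brown cube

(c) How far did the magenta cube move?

1.0

The magenta cube moved from about (3.9, 2.9) to (4.6, 3.6), a distance of √(0.7² + 0.7²) ≈ 1.0.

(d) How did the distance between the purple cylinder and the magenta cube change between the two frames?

+0.9

The distance was about 4.3 in the first image and 5.2 in the second, so they moved 0.9 units further apart.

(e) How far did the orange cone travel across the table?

1.7

The orange cone was near (10.1, 5.9) before and (10.8, 7.5) after, so it travelled √(0.7² + 1.6²) ≈ 1.7 units.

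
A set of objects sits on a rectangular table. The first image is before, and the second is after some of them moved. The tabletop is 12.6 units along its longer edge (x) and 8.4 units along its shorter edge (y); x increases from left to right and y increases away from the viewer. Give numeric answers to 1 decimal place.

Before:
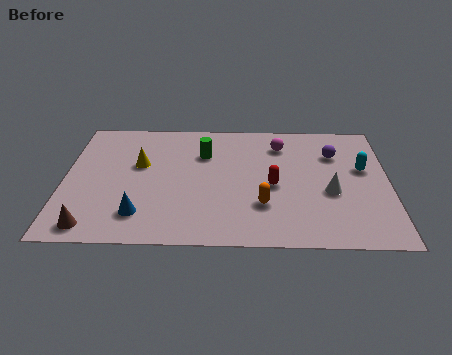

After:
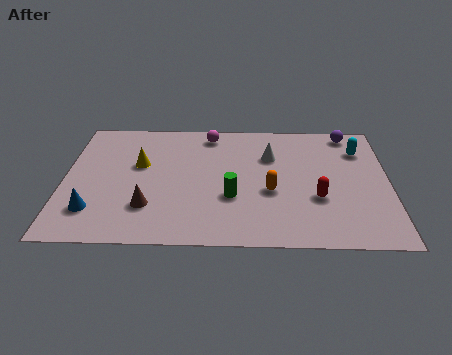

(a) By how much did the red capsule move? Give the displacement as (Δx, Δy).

(1.7, -0.8)

From the two frames, the red capsule sits at roughly (8.1, 3.8) before and (9.8, 3.0) after.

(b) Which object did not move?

the yellow cone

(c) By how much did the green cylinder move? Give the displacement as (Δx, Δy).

(1.1, -2.9)

From the two frames, the green cylinder sits at roughly (5.4, 5.9) before and (6.5, 3.0) after.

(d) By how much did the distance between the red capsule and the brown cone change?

-0.9

They were about 7.4 units apart before and 6.5 after — 0.9 units closer together.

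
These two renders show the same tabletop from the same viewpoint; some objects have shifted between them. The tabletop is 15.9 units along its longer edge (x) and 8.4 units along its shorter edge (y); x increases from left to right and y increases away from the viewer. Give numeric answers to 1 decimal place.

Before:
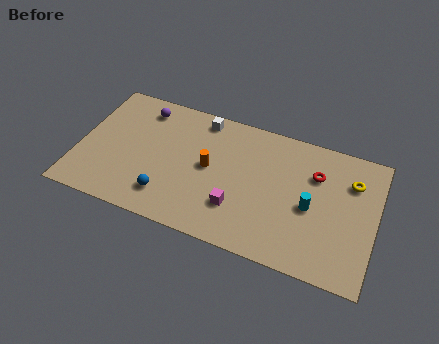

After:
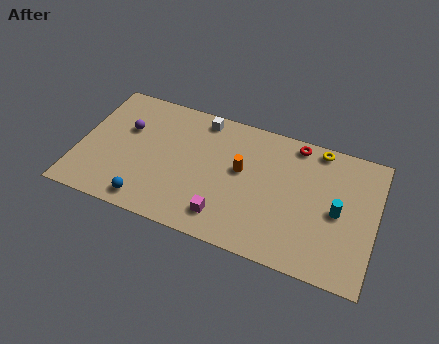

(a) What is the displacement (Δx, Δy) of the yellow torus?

(-1.9, 1.5)

The yellow torus started near (14.5, 6.1) and ended near (12.6, 7.6).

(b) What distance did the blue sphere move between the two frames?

1.2

The blue sphere moved from about (5.0, 1.8) to (4.0, 1.1), a distance of √(1.0² + 0.7²) ≈ 1.2.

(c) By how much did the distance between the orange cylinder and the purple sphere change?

+1.6

They were about 4.7 units apart before and 6.3 after — 1.6 units further apart.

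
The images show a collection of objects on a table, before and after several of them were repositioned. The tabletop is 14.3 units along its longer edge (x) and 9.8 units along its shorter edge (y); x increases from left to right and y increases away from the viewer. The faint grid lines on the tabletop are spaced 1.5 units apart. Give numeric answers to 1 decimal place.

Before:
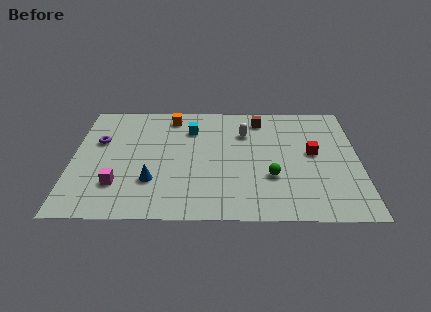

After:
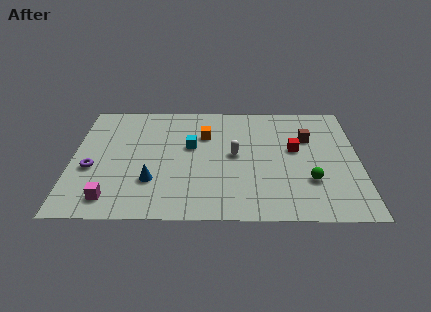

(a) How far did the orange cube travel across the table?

2.3

The orange cube moved from about (4.9, 8.4) to (6.6, 6.8), a distance of √(1.7² + 1.6²) ≈ 2.3.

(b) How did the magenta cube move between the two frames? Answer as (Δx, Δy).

(-0.3, -1.1)

From the two frames, the magenta cube sits at roughly (2.3, 2.6) before and (2.0, 1.5) after.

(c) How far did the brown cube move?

2.9

From (9.4, 8.2) to (11.8, 6.6), the brown cube covered √(2.4² + 1.6²) ≈ 2.9 units.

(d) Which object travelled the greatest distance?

the brown cube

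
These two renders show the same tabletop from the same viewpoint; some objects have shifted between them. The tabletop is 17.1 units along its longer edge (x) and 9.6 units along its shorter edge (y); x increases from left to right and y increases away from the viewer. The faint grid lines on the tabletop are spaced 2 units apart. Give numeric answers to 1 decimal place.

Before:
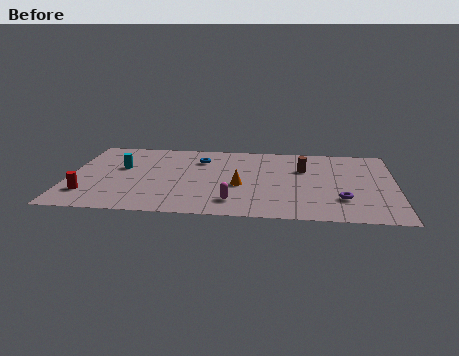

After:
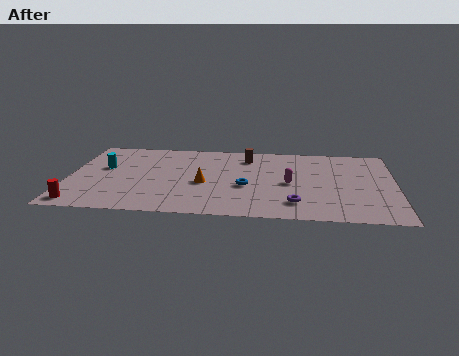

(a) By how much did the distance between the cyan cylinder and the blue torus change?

+3.4

They were about 4.3 units apart before and 7.7 after — 3.4 units further apart.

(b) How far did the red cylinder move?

1.2

The red cylinder was near (1.1, 2.3) before and (0.8, 1.1) after, so it travelled √(0.3² + 1.2²) ≈ 1.2 units.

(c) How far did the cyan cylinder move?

0.9

The cyan cylinder was near (2.7, 5.8) before and (1.8, 5.7) after, so it travelled √(0.9² + 0.1²) ≈ 0.9 units.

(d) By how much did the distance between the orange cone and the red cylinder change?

-1.1

Before: roughly 8.1 units apart; after: 7.0. That's 1.1 units closer together.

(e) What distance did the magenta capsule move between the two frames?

3.9

From (8.7, 1.9) to (11.6, 4.5), the magenta capsule covered √(2.9² + 2.6²) ≈ 3.9 units.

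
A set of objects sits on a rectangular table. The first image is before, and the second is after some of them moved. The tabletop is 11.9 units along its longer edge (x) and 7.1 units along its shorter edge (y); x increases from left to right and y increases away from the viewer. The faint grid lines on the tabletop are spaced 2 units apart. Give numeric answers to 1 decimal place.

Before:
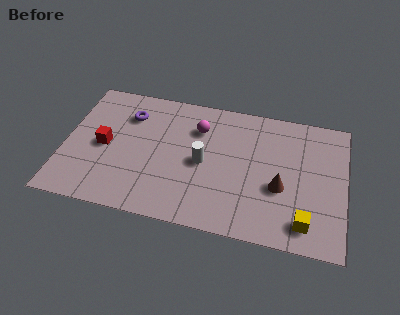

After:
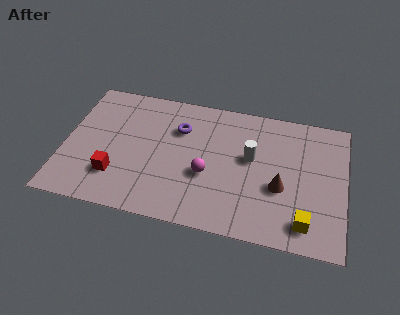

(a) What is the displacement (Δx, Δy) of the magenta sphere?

(0.5, -2.4)

From the two frames, the magenta sphere sits at roughly (5.6, 5.2) before and (6.1, 2.8) after.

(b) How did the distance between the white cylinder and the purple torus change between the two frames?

-0.6

Before: roughly 3.8 units apart; after: 3.2. That's 0.6 units closer together.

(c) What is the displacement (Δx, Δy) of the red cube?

(0.6, -1.5)

The red cube started near (1.7, 3.4) and ended near (2.3, 1.9).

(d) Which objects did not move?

the yellow cube and the brown cone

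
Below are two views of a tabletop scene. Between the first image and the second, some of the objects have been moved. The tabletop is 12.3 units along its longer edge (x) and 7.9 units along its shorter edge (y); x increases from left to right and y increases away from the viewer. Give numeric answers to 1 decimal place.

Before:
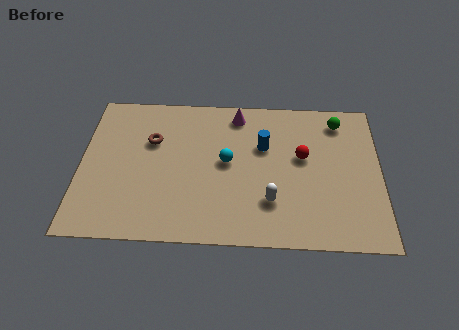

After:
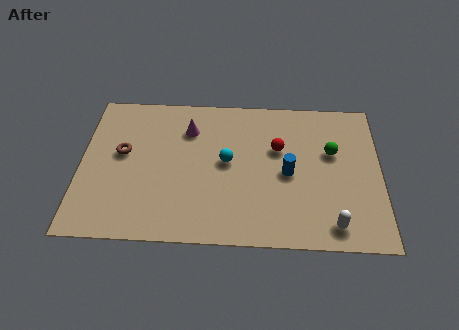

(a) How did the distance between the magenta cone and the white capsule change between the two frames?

+2.8

They were about 4.8 units apart before and 7.6 after — 2.8 units further apart.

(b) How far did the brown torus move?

1.4

From (2.9, 5.2) to (1.7, 4.5), the brown torus covered √(1.2² + 0.7²) ≈ 1.4 units.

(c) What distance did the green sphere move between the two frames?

1.7

The green sphere was near (10.6, 6.6) before and (10.3, 4.9) after, so it travelled √(0.3² + 1.7²) ≈ 1.7 units.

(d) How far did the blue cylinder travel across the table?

1.7

The blue cylinder moved from about (7.5, 5.1) to (8.5, 3.7), a distance of √(1.0² + 1.4²) ≈ 1.7.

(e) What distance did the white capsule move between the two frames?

2.7

From (7.8, 2.2) to (10.3, 1.1), the white capsule covered √(2.5² + 1.1²) ≈ 2.7 units.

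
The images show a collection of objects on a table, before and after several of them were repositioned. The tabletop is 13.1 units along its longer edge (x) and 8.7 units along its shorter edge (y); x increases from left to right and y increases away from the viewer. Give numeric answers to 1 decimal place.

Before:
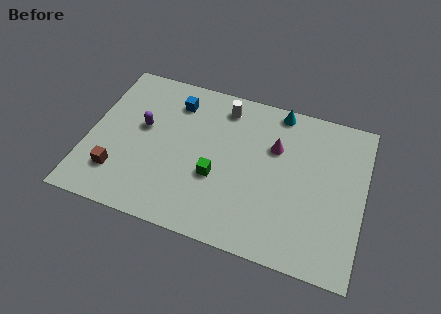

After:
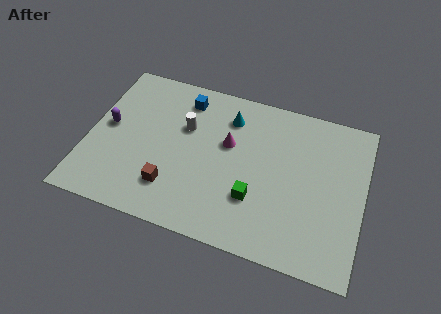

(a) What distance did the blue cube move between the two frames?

0.5

The blue cube was near (3.9, 6.9) before and (4.3, 7.2) after, so it travelled √(0.4² + 0.3²) ≈ 0.5 units.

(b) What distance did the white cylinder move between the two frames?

2.4

The white cylinder moved from about (6.2, 7.3) to (4.5, 5.6), a distance of √(1.7² + 1.7²) ≈ 2.4.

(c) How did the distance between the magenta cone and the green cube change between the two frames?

-0.6

Before: roughly 3.6 units apart; after: 3.0. That's 0.6 units closer together.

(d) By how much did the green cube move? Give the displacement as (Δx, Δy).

(1.9, -0.6)

The green cube started near (6.2, 3.3) and ended near (8.1, 2.7).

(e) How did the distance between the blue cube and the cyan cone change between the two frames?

-2.8

They were about 5.0 units apart before and 2.2 after — 2.8 units closer together.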